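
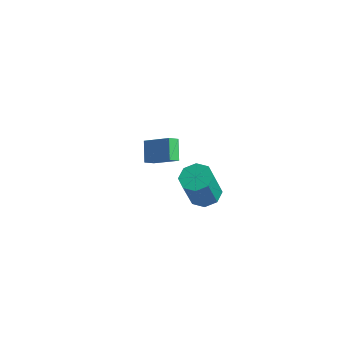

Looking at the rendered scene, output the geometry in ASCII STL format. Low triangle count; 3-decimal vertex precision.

solid 
facet normal 0.054 0.329 -0.943
outer loop
vertex 4.02 -2.908 2.729
vertex 3.127 -2.686 2.755
vertex 3.912 -2.249 2.953
endloop
endfacet
facet normal 0.987 0.127 0.102
outer loop
vertex 4.02 -2.908 2.729
vertex 3.912 -2.249 2.953
vertex 3.905 -3.596 4.699
endloop
endfacet
facet normal 0.987 0.126 0.101
outer loop
vertex 3.905 -3.596 4.699
vertex 3.912 -2.249 2.953
vertex 3.798 -2.937 4.923
endloop
endfacet
facet normal -0.054 -0.329 0.943
outer loop
vertex 3.905 -3.596 4.699
vertex 3.798 -2.937 4.923
vertex 3.013 -3.374 4.725
endloop
endfacet
facet normal 0.054 0.329 -0.943
outer loop
vertex 3.912 -2.249 2.953
vertex 3.127 -2.686 2.755
vertex 3.345 -1.846 3.061
endloop
endfacet
facet normal 0.590 0.751 0.296
outer loop
vertex 3.912 -2.249 2.953
vertex 3.345 -1.846 3.061
vertex 3.798 -2.937 4.923
endloop
endfacet
facet normal 0.590 0.751 0.296
outer loop
vertex 3.798 -2.937 4.923
vertex 3.345 -1.846 3.061
vertex 3.231 -2.534 5.031
endloop
endfacet
facet normal -0.054 -0.329 0.943
outer loop
vertex 3.798 -2.937 4.923
vertex 3.231 -2.534 5.031
vertex 3.013 -3.374 4.725
endloop
endfacet
facet normal 0.056 0.329 -0.943
outer loop
vertex 3.345 -1.846 3.061
vertex 3.127 -2.686 2.755
vertex 2.65 -1.935 2.989
endloop
endfacet
facet normal -0.153 0.936 0.318
outer loop
vertex 3.345 -1.846 3.061
vertex 2.65 -1.935 2.989
vertex 3.231 -2.534 5.031
endloop
endfacet
facet normal -0.152 0.936 0.318
outer loop
vertex 3.231 -2.534 5.031
vertex 2.65 -1.935 2.989
vertex 2.536 -2.623 4.96
endloop
endfacet
facet normal -0.054 -0.329 0.943
outer loop
vertex 3.231 -2.534 5.031
vertex 2.536 -2.623 4.96
vertex 3.013 -3.374 4.725
endloop
endfacet
facet normal 0.054 0.328 -0.943
outer loop
vertex 2.65 -1.935 2.989
vertex 3.127 -2.686 2.755
vertex 2.235 -2.464 2.781
endloop
endfacet
facet normal -0.806 0.572 0.153
outer loop
vertex 2.65 -1.935 2.989
vertex 2.235 -2.464 2.781
vertex 2.536 -2.623 4.96
endloop
endfacet
facet normal -0.805 0.573 0.153
outer loop
vertex 2.536 -2.623 4.96
vertex 2.235 -2.464 2.781
vertex 2.12 -3.152 4.751
endloop
endfacet
facet normal -0.054 -0.330 0.943
outer loop
vertex 2.536 -2.623 4.96
vertex 2.12 -3.152 4.751
vertex 3.013 -3.374 4.725
endloop
endfacet
facet normal 0.054 0.329 -0.943
outer loop
vertex 2.235 -2.464 2.781
vertex 3.127 -2.686 2.755
vertex 2.342 -3.123 2.557
endloop
endfacet
facet normal -0.987 -0.126 -0.102
outer loop
vertex 2.235 -2.464 2.781
vertex 2.342 -3.123 2.557
vertex 2.12 -3.152 4.751
endloop
endfacet
facet normal -0.987 -0.127 -0.102
outer loop
vertex 2.12 -3.152 4.751
vertex 2.342 -3.123 2.557
vertex 2.228 -3.811 4.527
endloop
endfacet
facet normal -0.054 -0.329 0.943
outer loop
vertex 2.12 -3.152 4.751
vertex 2.228 -3.811 4.527
vertex 3.013 -3.374 4.725
endloop
endfacet
facet normal 0.054 0.329 -0.943
outer loop
vertex 2.342 -3.123 2.557
vertex 3.127 -2.686 2.755
vertex 2.909 -3.526 2.449
endloop
endfacet
facet normal -0.590 -0.751 -0.296
outer loop
vertex 2.342 -3.123 2.557
vertex 2.909 -3.526 2.449
vertex 2.228 -3.811 4.527
endloop
endfacet
facet normal -0.590 -0.751 -0.296
outer loop
vertex 2.228 -3.811 4.527
vertex 2.909 -3.526 2.449
vertex 2.795 -4.214 4.419
endloop
endfacet
facet normal -0.054 -0.329 0.943
outer loop
vertex 2.228 -3.811 4.527
vertex 2.795 -4.214 4.419
vertex 3.013 -3.374 4.725
endloop
endfacet
facet normal 0.054 0.329 -0.943
outer loop
vertex 2.909 -3.526 2.449
vertex 3.127 -2.686 2.755
vertex 3.604 -3.437 2.52
endloop
endfacet
facet normal 0.152 -0.936 -0.318
outer loop
vertex 2.909 -3.526 2.449
vertex 3.604 -3.437 2.52
vertex 2.795 -4.214 4.419
endloop
endfacet
facet normal 0.153 -0.936 -0.318
outer loop
vertex 2.795 -4.214 4.419
vertex 3.604 -3.437 2.52
vertex 3.49 -4.125 4.491
endloop
endfacet
facet normal -0.056 -0.329 0.943
outer loop
vertex 2.795 -4.214 4.419
vertex 3.49 -4.125 4.491
vertex 3.013 -3.374 4.725
endloop
endfacet
facet normal 0.054 0.330 -0.943
outer loop
vertex 3.604 -3.437 2.52
vertex 3.127 -2.686 2.755
vertex 4.02 -2.908 2.729
endloop
endfacet
facet normal 0.805 -0.573 -0.153
outer loop
vertex 3.604 -3.437 2.52
vertex 4.02 -2.908 2.729
vertex 3.49 -4.125 4.491
endloop
endfacet
facet normal 0.806 -0.572 -0.153
outer loop
vertex 3.49 -4.125 4.491
vertex 4.02 -2.908 2.729
vertex 3.905 -3.596 4.699
endloop
endfacet
facet normal -0.054 -0.328 0.943
outer loop
vertex 3.49 -4.125 4.491
vertex 3.905 -3.596 4.699
vertex 3.013 -3.374 4.725
endloop
endfacet
facet normal -0.840 -0.118 -0.530
outer loop
vertex -4.231 2.388 -3.488
vertex -4.908 3.318 -2.622
vertex -4.011 2.999 -3.973
endloop
endfacet
facet normal 0.470 -0.646 -0.601
outer loop
vertex -2.432 3.222 -2.978
vertex -4.231 2.388 -3.488
vertex -4.011 2.999 -3.973
endloop
endfacet
facet normal -0.840 -0.118 -0.530
outer loop
vertex -4.011 2.999 -3.973
vertex -4.908 3.318 -2.622
vertex -4.688 3.929 -3.107
endloop
endfacet
facet normal 0.271 0.754 -0.598
outer loop
vertex -4.688 3.929 -3.107
vertex -2.432 3.222 -2.978
vertex -4.011 2.999 -3.973
endloop
endfacet
facet normal -0.271 -0.754 0.598
outer loop
vertex -4.231 2.388 -3.488
vertex -3.329 3.541 -1.627
vertex -4.908 3.318 -2.622
endloop
endfacet
facet normal 0.470 -0.646 -0.601
outer loop
vertex -2.652 2.611 -2.493
vertex -4.231 2.388 -3.488
vertex -2.432 3.222 -2.978
endloop
endfacet
facet normal -0.271 -0.754 0.598
outer loop
vertex -2.652 2.611 -2.493
vertex -3.329 3.541 -1.627
vertex -4.231 2.388 -3.488
endloop
endfacet
facet normal -0.470 0.646 0.601
outer loop
vertex -4.908 3.318 -2.622
vertex -3.329 3.541 -1.627
vertex -4.688 3.929 -3.107
endloop
endfacet
facet normal 0.271 0.754 -0.598
outer loop
vertex -3.109 4.152 -2.112
vertex -2.432 3.222 -2.978
vertex -4.688 3.929 -3.107
endloop
endfacet
facet normal -0.470 0.646 0.601
outer loop
vertex -4.688 3.929 -3.107
vertex -3.329 3.541 -1.627
vertex -3.109 4.152 -2.112
endloop
endfacet
facet normal 0.840 0.118 0.530
outer loop
vertex -3.109 4.152 -2.112
vertex -2.652 2.611 -2.493
vertex -2.432 3.222 -2.978
endloop
endfacet
facet normal 0.840 0.118 0.530
outer loop
vertex -3.329 3.541 -1.627
vertex -2.652 2.611 -2.493
vertex -3.109 4.152 -2.112
endloop
endfacet

endsolid


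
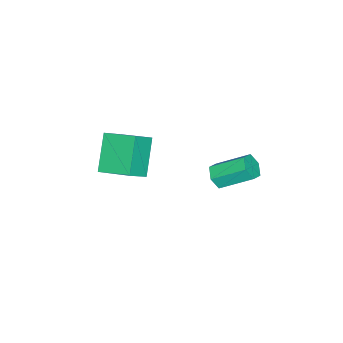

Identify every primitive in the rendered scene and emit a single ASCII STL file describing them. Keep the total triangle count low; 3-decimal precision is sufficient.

solid 
facet normal 0.250 -0.797 -0.550
outer loop
vertex -2.547 0.581 -2.728
vertex -3.168 0.593 -3.028
vertex -2.645 0.948 -3.304
endloop
endfacet
facet normal 0.958 0.287 0.020
outer loop
vertex -2.547 0.581 -2.728
vertex -2.645 0.948 -3.304
vertex -3.011 2.056 -1.712
endloop
endfacet
facet normal 0.958 0.288 0.020
outer loop
vertex -3.011 2.056 -1.712
vertex -2.645 0.948 -3.304
vertex -3.109 2.422 -2.288
endloop
endfacet
facet normal -0.251 0.797 0.549
outer loop
vertex -3.011 2.056 -1.712
vertex -3.109 2.422 -2.288
vertex -3.632 2.067 -2.012
endloop
endfacet
facet normal 0.251 -0.797 -0.549
outer loop
vertex -2.645 0.948 -3.304
vertex -3.168 0.593 -3.028
vertex -3.266 0.959 -3.604
endloop
endfacet
facet normal 0.355 0.604 -0.714
outer loop
vertex -2.645 0.948 -3.304
vertex -3.266 0.959 -3.604
vertex -3.109 2.422 -2.288
endloop
endfacet
facet normal 0.357 0.603 -0.713
outer loop
vertex -3.109 2.422 -2.288
vertex -3.266 0.959 -3.604
vertex -3.73 2.434 -2.589
endloop
endfacet
facet normal -0.251 0.797 0.549
outer loop
vertex -3.109 2.422 -2.288
vertex -3.73 2.434 -2.589
vertex -3.632 2.067 -2.012
endloop
endfacet
facet normal 0.251 -0.797 -0.549
outer loop
vertex -3.266 0.959 -3.604
vertex -3.168 0.593 -3.028
vertex -3.789 0.604 -3.328
endloop
endfacet
facet normal -0.602 0.316 -0.734
outer loop
vertex -3.266 0.959 -3.604
vertex -3.789 0.604 -3.328
vertex -3.73 2.434 -2.589
endloop
endfacet
facet normal -0.602 0.315 -0.733
outer loop
vertex -3.73 2.434 -2.589
vertex -3.789 0.604 -3.328
vertex -4.253 2.079 -2.312
endloop
endfacet
facet normal -0.250 0.797 0.550
outer loop
vertex -3.73 2.434 -2.589
vertex -4.253 2.079 -2.312
vertex -3.632 2.067 -2.012
endloop
endfacet
facet normal 0.251 -0.797 -0.549
outer loop
vertex -3.789 0.604 -3.328
vertex -3.168 0.593 -3.028
vertex -3.691 0.238 -2.752
endloop
endfacet
facet normal -0.958 -0.288 -0.020
outer loop
vertex -3.789 0.604 -3.328
vertex -3.691 0.238 -2.752
vertex -4.253 2.079 -2.312
endloop
endfacet
facet normal -0.958 -0.287 -0.020
outer loop
vertex -4.253 2.079 -2.312
vertex -3.691 0.238 -2.752
vertex -4.155 1.712 -1.736
endloop
endfacet
facet normal -0.250 0.797 0.550
outer loop
vertex -4.253 2.079 -2.312
vertex -4.155 1.712 -1.736
vertex -3.632 2.067 -2.012
endloop
endfacet
facet normal 0.251 -0.797 -0.549
outer loop
vertex -3.691 0.238 -2.752
vertex -3.168 0.593 -3.028
vertex -3.07 0.226 -2.451
endloop
endfacet
facet normal -0.357 -0.604 0.713
outer loop
vertex -3.691 0.238 -2.752
vertex -3.07 0.226 -2.451
vertex -4.155 1.712 -1.736
endloop
endfacet
facet normal -0.356 -0.603 0.714
outer loop
vertex -4.155 1.712 -1.736
vertex -3.07 0.226 -2.451
vertex -3.534 1.701 -1.436
endloop
endfacet
facet normal -0.251 0.797 0.549
outer loop
vertex -4.155 1.712 -1.736
vertex -3.534 1.701 -1.436
vertex -3.632 2.067 -2.012
endloop
endfacet
facet normal 0.250 -0.797 -0.550
outer loop
vertex -3.07 0.226 -2.451
vertex -3.168 0.593 -3.028
vertex -2.547 0.581 -2.728
endloop
endfacet
facet normal 0.602 -0.315 0.733
outer loop
vertex -3.07 0.226 -2.451
vertex -2.547 0.581 -2.728
vertex -3.534 1.701 -1.436
endloop
endfacet
facet normal 0.602 -0.316 0.734
outer loop
vertex -3.534 1.701 -1.436
vertex -2.547 0.581 -2.728
vertex -3.011 2.056 -1.712
endloop
endfacet
facet normal -0.251 0.797 0.549
outer loop
vertex -3.534 1.701 -1.436
vertex -3.011 2.056 -1.712
vertex -3.632 2.067 -2.012
endloop
endfacet
facet normal -0.753 0.237 -0.614
outer loop
vertex -3.814 -4.776 -3.036
vertex -3.758 -3.076 -2.447
vertex -2.433 -4.299 -4.545
endloop
endfacet
facet normal -0.030 -0.945 -0.326
outer loop
vertex -1.462 -4.604 -3.753
vertex -3.814 -4.776 -3.036
vertex -2.433 -4.299 -4.545
endloop
endfacet
facet normal -0.753 0.237 -0.614
outer loop
vertex -2.433 -4.299 -4.545
vertex -3.758 -3.076 -2.447
vertex -2.378 -2.598 -3.956
endloop
endfacet
facet normal 0.657 0.227 -0.718
outer loop
vertex -2.378 -2.598 -3.956
vertex -1.462 -4.604 -3.753
vertex -2.433 -4.299 -4.545
endloop
endfacet
facet normal -0.657 -0.227 0.718
outer loop
vertex -3.814 -4.776 -3.036
vertex -2.787 -3.381 -1.655
vertex -3.758 -3.076 -2.447
endloop
endfacet
facet normal -0.031 -0.944 -0.327
outer loop
vertex -2.842 -5.082 -2.244
vertex -3.814 -4.776 -3.036
vertex -1.462 -4.604 -3.753
endloop
endfacet
facet normal -0.657 -0.228 0.719
outer loop
vertex -2.842 -5.082 -2.244
vertex -2.787 -3.381 -1.655
vertex -3.814 -4.776 -3.036
endloop
endfacet
facet normal 0.030 0.945 0.327
outer loop
vertex -3.758 -3.076 -2.447
vertex -2.787 -3.381 -1.655
vertex -2.378 -2.598 -3.956
endloop
endfacet
facet normal 0.657 0.227 -0.719
outer loop
vertex -1.406 -2.904 -3.164
vertex -1.462 -4.604 -3.753
vertex -2.378 -2.598 -3.956
endloop
endfacet
facet normal 0.031 0.945 0.327
outer loop
vertex -2.378 -2.598 -3.956
vertex -2.787 -3.381 -1.655
vertex -1.406 -2.904 -3.164
endloop
endfacet
facet normal 0.753 -0.237 0.614
outer loop
vertex -1.406 -2.904 -3.164
vertex -2.842 -5.082 -2.244
vertex -1.462 -4.604 -3.753
endloop
endfacet
facet normal 0.753 -0.237 0.614
outer loop
vertex -2.787 -3.381 -1.655
vertex -2.842 -5.082 -2.244
vertex -1.406 -2.904 -3.164
endloop
endfacet

endsolid


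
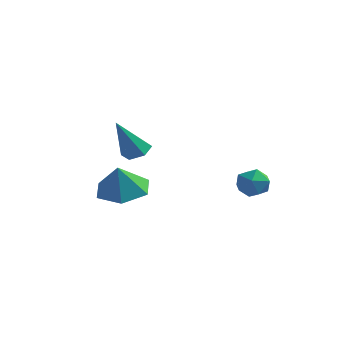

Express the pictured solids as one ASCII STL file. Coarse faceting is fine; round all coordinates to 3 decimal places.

solid 
facet normal -0.936 0.028 0.350
outer loop
vertex 0.878 1.766 -2.03
vertex 1.092 1.48 -1.434
vertex 1.086 2.171 -1.506
endloop
endfacet
facet normal -0.819 0.563 -0.110
outer loop
vertex 0.878 1.766 -2.03
vertex 1.086 2.171 -1.506
vertex 1.276 2.32 -2.157
endloop
endfacet
facet normal -0.620 0.277 -0.734
outer loop
vertex 0.878 1.766 -2.03
vertex 1.276 2.32 -2.157
vertex 1.399 1.722 -2.487
endloop
endfacet
facet normal -0.615 -0.433 -0.659
outer loop
vertex 0.878 1.766 -2.03
vertex 1.399 1.722 -2.487
vertex 1.285 1.203 -2.04
endloop
endfacet
facet normal -0.810 -0.586 0.010
outer loop
vertex 0.878 1.766 -2.03
vertex 1.285 1.203 -2.04
vertex 1.092 1.48 -1.434
endloop
endfacet
facet normal -0.274 0.952 0.138
outer loop
vertex 1.276 2.32 -2.157
vertex 1.086 2.171 -1.506
vertex 1.735 2.377 -1.64
endloop
endfacet
facet normal -0.464 0.088 0.881
outer loop
vertex 1.086 2.171 -1.506
vertex 1.092 1.48 -1.434
vertex 1.621 1.858 -1.193
endloop
endfacet
facet normal -0.261 -0.907 0.331
outer loop
vertex 1.092 1.48 -1.434
vertex 1.285 1.203 -2.04
vertex 1.744 1.26 -1.523
endloop
endfacet
facet normal 0.054 -0.658 -0.751
outer loop
vertex 1.285 1.203 -2.04
vertex 1.399 1.722 -2.487
vertex 1.934 1.409 -2.174
endloop
endfacet
facet normal 0.046 0.490 -0.871
outer loop
vertex 1.399 1.722 -2.487
vertex 1.276 2.32 -2.157
vertex 1.928 2.1 -2.246
endloop
endfacet
facet normal 0.615 0.433 0.659
outer loop
vertex 2.142 1.814 -1.65
vertex 1.735 2.377 -1.64
vertex 1.621 1.858 -1.193
endloop
endfacet
facet normal 0.620 -0.277 0.734
outer loop
vertex 2.142 1.814 -1.65
vertex 1.621 1.858 -1.193
vertex 1.744 1.26 -1.523
endloop
endfacet
facet normal 0.819 -0.563 0.110
outer loop
vertex 2.142 1.814 -1.65
vertex 1.744 1.26 -1.523
vertex 1.934 1.409 -2.174
endloop
endfacet
facet normal 0.936 -0.028 -0.350
outer loop
vertex 2.142 1.814 -1.65
vertex 1.934 1.409 -2.174
vertex 1.928 2.1 -2.246
endloop
endfacet
facet normal 0.810 0.586 -0.010
outer loop
vertex 2.142 1.814 -1.65
vertex 1.928 2.1 -2.246
vertex 1.735 2.377 -1.64
endloop
endfacet
facet normal -0.054 0.658 0.751
outer loop
vertex 1.621 1.858 -1.193
vertex 1.735 2.377 -1.64
vertex 1.086 2.171 -1.506
endloop
endfacet
facet normal -0.046 -0.490 0.871
outer loop
vertex 1.744 1.26 -1.523
vertex 1.621 1.858 -1.193
vertex 1.092 1.48 -1.434
endloop
endfacet
facet normal 0.274 -0.952 -0.138
outer loop
vertex 1.934 1.409 -2.174
vertex 1.744 1.26 -1.523
vertex 1.285 1.203 -2.04
endloop
endfacet
facet normal 0.464 -0.088 -0.881
outer loop
vertex 1.928 2.1 -2.246
vertex 1.934 1.409 -2.174
vertex 1.399 1.722 -2.487
endloop
endfacet
facet normal 0.261 0.907 -0.331
outer loop
vertex 1.735 2.377 -1.64
vertex 1.928 2.1 -2.246
vertex 1.276 2.32 -2.157
endloop
endfacet
facet normal 0.176 0.474 -0.863
outer loop
vertex -1.582 -0.251 -0.481
vertex -2.087 0.028 -0.431
vertex -1.605 0.258 -0.206
endloop
endfacet
facet normal 0.894 -0.181 0.410
outer loop
vertex -1.582 -0.251 -0.481
vertex -1.605 0.258 -0.206
vertex -2.393 -0.788 1.051
endloop
endfacet
facet normal 0.177 0.474 -0.863
outer loop
vertex -1.605 0.258 -0.206
vertex -2.087 0.028 -0.431
vertex -2.111 0.538 -0.156
endloop
endfacet
facet normal 0.389 0.574 0.721
outer loop
vertex -1.605 0.258 -0.206
vertex -2.111 0.538 -0.156
vertex -2.393 -0.788 1.051
endloop
endfacet
facet normal 0.178 0.473 -0.863
outer loop
vertex -2.111 0.538 -0.156
vertex -2.087 0.028 -0.431
vertex -2.593 0.308 -0.382
endloop
endfacet
facet normal -0.556 0.621 0.553
outer loop
vertex -2.111 0.538 -0.156
vertex -2.593 0.308 -0.382
vertex -2.393 -0.788 1.051
endloop
endfacet
facet normal 0.178 0.473 -0.863
outer loop
vertex -2.593 0.308 -0.382
vertex -2.087 0.028 -0.431
vertex -2.569 -0.202 -0.657
endloop
endfacet
facet normal -0.994 -0.086 0.073
outer loop
vertex -2.593 0.308 -0.382
vertex -2.569 -0.202 -0.657
vertex -2.393 -0.788 1.051
endloop
endfacet
facet normal 0.178 0.475 -0.862
outer loop
vertex -2.569 -0.202 -0.657
vertex -2.087 0.028 -0.431
vertex -2.064 -0.482 -0.707
endloop
endfacet
facet normal -0.489 -0.839 -0.238
outer loop
vertex -2.569 -0.202 -0.657
vertex -2.064 -0.482 -0.707
vertex -2.393 -0.788 1.051
endloop
endfacet
facet normal 0.177 0.475 -0.862
outer loop
vertex -2.064 -0.482 -0.707
vertex -2.087 0.028 -0.431
vertex -1.582 -0.251 -0.481
endloop
endfacet
facet normal 0.457 -0.887 -0.069
outer loop
vertex -2.064 -0.482 -0.707
vertex -1.582 -0.251 -0.481
vertex -2.393 -0.788 1.051
endloop
endfacet
facet normal -0.054 0.344 -0.938
outer loop
vertex -0.084 -2.476 -1.31
vertex -1.052 -2.459 -1.248
vertex -0.535 -1.679 -0.992
endloop
endfacet
facet normal 0.749 0.168 0.641
outer loop
vertex -0.084 -2.476 -1.31
vertex -0.535 -1.679 -0.992
vertex -0.988 -2.861 -0.152
endloop
endfacet
facet normal -0.054 0.343 -0.938
outer loop
vertex -0.535 -1.679 -0.992
vertex -1.052 -2.459 -1.248
vertex -1.503 -1.661 -0.93
endloop
endfacet
facet normal 0.063 0.562 0.825
outer loop
vertex -0.535 -1.679 -0.992
vertex -1.503 -1.661 -0.93
vertex -0.988 -2.861 -0.152
endloop
endfacet
facet normal -0.054 0.343 -0.938
outer loop
vertex -1.503 -1.661 -0.93
vertex -1.052 -2.459 -1.248
vertex -2.019 -2.441 -1.186
endloop
endfacet
facet normal -0.654 0.193 0.731
outer loop
vertex -1.503 -1.661 -0.93
vertex -2.019 -2.441 -1.186
vertex -0.988 -2.861 -0.152
endloop
endfacet
facet normal -0.054 0.344 -0.937
outer loop
vertex -2.019 -2.441 -1.186
vertex -1.052 -2.459 -1.248
vertex -1.568 -3.239 -1.505
endloop
endfacet
facet normal -0.686 -0.569 0.453
outer loop
vertex -2.019 -2.441 -1.186
vertex -1.568 -3.239 -1.505
vertex -0.988 -2.861 -0.152
endloop
endfacet
facet normal -0.054 0.345 -0.937
outer loop
vertex -1.568 -3.239 -1.505
vertex -1.052 -2.459 -1.248
vertex -0.6 -3.256 -1.567
endloop
endfacet
facet normal 0.000 -0.963 0.269
outer loop
vertex -1.568 -3.239 -1.505
vertex -0.6 -3.256 -1.567
vertex -0.988 -2.861 -0.152
endloop
endfacet
facet normal -0.054 0.345 -0.937
outer loop
vertex -0.6 -3.256 -1.567
vertex -1.052 -2.459 -1.248
vertex -0.084 -2.476 -1.31
endloop
endfacet
facet normal 0.718 -0.594 0.363
outer loop
vertex -0.6 -3.256 -1.567
vertex -0.084 -2.476 -1.31
vertex -0.988 -2.861 -0.152
endloop
endfacet

endsolid


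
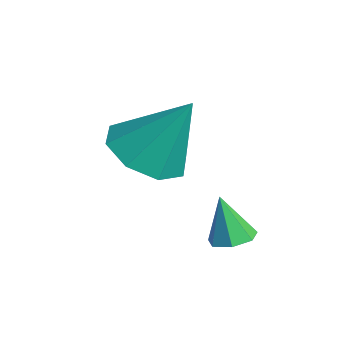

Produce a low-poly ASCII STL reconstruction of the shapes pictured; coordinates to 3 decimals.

solid 
facet normal -0.303 -0.437 -0.847
outer loop
vertex -1.577 0.431 2.37
vertex -2.574 0.507 2.688
vertex -1.922 1.119 2.139
endloop
endfacet
facet normal 0.897 0.442 -0.021
outer loop
vertex -1.577 0.431 2.37
vertex -1.922 1.119 2.139
vertex -1.986 1.353 4.332
endloop
endfacet
facet normal -0.304 -0.436 -0.847
outer loop
vertex -1.922 1.119 2.139
vertex -2.574 0.507 2.688
vertex -2.649 1.448 2.23
endloop
endfacet
facet normal 0.402 0.912 -0.086
outer loop
vertex -1.922 1.119 2.139
vertex -2.649 1.448 2.23
vertex -1.986 1.353 4.332
endloop
endfacet
facet normal -0.303 -0.436 -0.847
outer loop
vertex -2.649 1.448 2.23
vertex -2.574 0.507 2.688
vertex -3.333 1.226 2.589
endloop
endfacet
facet normal -0.248 0.961 0.122
outer loop
vertex -2.649 1.448 2.23
vertex -3.333 1.226 2.589
vertex -1.986 1.353 4.332
endloop
endfacet
facet normal -0.304 -0.437 -0.846
outer loop
vertex -3.333 1.226 2.589
vertex -2.574 0.507 2.688
vertex -3.572 0.583 3.007
endloop
endfacet
facet normal -0.674 0.562 0.480
outer loop
vertex -3.333 1.226 2.589
vertex -3.572 0.583 3.007
vertex -1.986 1.353 4.332
endloop
endfacet
facet normal -0.304 -0.437 -0.847
outer loop
vertex -3.572 0.583 3.007
vertex -2.574 0.507 2.688
vertex -3.227 -0.105 3.238
endloop
endfacet
facet normal -0.625 -0.052 0.779
outer loop
vertex -3.572 0.583 3.007
vertex -3.227 -0.105 3.238
vertex -1.986 1.353 4.332
endloop
endfacet
facet normal -0.304 -0.436 -0.847
outer loop
vertex -3.227 -0.105 3.238
vertex -2.574 0.507 2.688
vertex -2.5 -0.435 3.147
endloop
endfacet
facet normal -0.131 -0.521 0.843
outer loop
vertex -3.227 -0.105 3.238
vertex -2.5 -0.435 3.147
vertex -1.986 1.353 4.332
endloop
endfacet
facet normal -0.303 -0.437 -0.847
outer loop
vertex -2.5 -0.435 3.147
vertex -2.574 0.507 2.688
vertex -1.816 -0.213 2.788
endloop
endfacet
facet normal 0.519 -0.571 0.636
outer loop
vertex -2.5 -0.435 3.147
vertex -1.816 -0.213 2.788
vertex -1.986 1.353 4.332
endloop
endfacet
facet normal -0.303 -0.437 -0.847
outer loop
vertex -1.816 -0.213 2.788
vertex -2.574 0.507 2.688
vertex -1.577 0.431 2.37
endloop
endfacet
facet normal 0.945 -0.171 0.277
outer loop
vertex -1.816 -0.213 2.788
vertex -1.577 0.431 2.37
vertex -1.986 1.353 4.332
endloop
endfacet
facet normal 0.241 0.161 -0.957
outer loop
vertex -0.035 1.965 1.09
vertex -0.494 1.707 0.931
vertex -0.421 2.241 1.039
endloop
endfacet
facet normal 0.405 0.679 0.612
outer loop
vertex -0.035 1.965 1.09
vertex -0.421 2.241 1.039
vertex -0.786 1.513 2.089
endloop
endfacet
facet normal 0.243 0.160 -0.957
outer loop
vertex -0.421 2.241 1.039
vertex -0.494 1.707 0.931
vertex -0.862 2.115 0.906
endloop
endfacet
facet normal -0.367 0.819 0.441
outer loop
vertex -0.421 2.241 1.039
vertex -0.862 2.115 0.906
vertex -0.786 1.513 2.089
endloop
endfacet
facet normal 0.243 0.160 -0.957
outer loop
vertex -0.862 2.115 0.906
vertex -0.494 1.707 0.931
vertex -1.025 1.681 0.792
endloop
endfacet
facet normal -0.932 0.295 0.210
outer loop
vertex -0.862 2.115 0.906
vertex -1.025 1.681 0.792
vertex -0.786 1.513 2.089
endloop
endfacet
facet normal 0.243 0.160 -0.957
outer loop
vertex -1.025 1.681 0.792
vertex -0.494 1.707 0.931
vertex -0.788 1.267 0.783
endloop
endfacet
facet normal -0.863 -0.496 0.095
outer loop
vertex -1.025 1.681 0.792
vertex -0.788 1.267 0.783
vertex -0.786 1.513 2.089
endloop
endfacet
facet normal 0.242 0.160 -0.957
outer loop
vertex -0.788 1.267 0.783
vertex -0.494 1.707 0.931
vertex -0.33 1.184 0.885
endloop
endfacet
facet normal -0.214 -0.960 0.181
outer loop
vertex -0.788 1.267 0.783
vertex -0.33 1.184 0.885
vertex -0.786 1.513 2.089
endloop
endfacet
facet normal 0.242 0.160 -0.957
outer loop
vertex -0.33 1.184 0.885
vertex -0.494 1.707 0.931
vertex 0.006 1.495 1.022
endloop
endfacet
facet normal 0.527 -0.748 0.404
outer loop
vertex -0.33 1.184 0.885
vertex 0.006 1.495 1.022
vertex -0.786 1.513 2.089
endloop
endfacet
facet normal 0.242 0.160 -0.957
outer loop
vertex 0.006 1.495 1.022
vertex -0.494 1.707 0.931
vertex -0.035 1.965 1.09
endloop
endfacet
facet normal 0.803 -0.016 0.596
outer loop
vertex 0.006 1.495 1.022
vertex -0.035 1.965 1.09
vertex -0.786 1.513 2.089
endloop
endfacet

endsolid


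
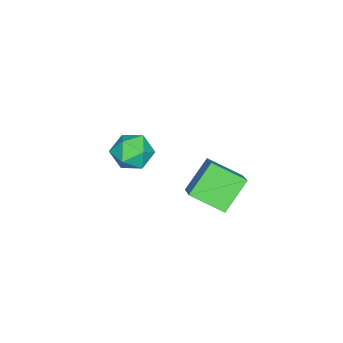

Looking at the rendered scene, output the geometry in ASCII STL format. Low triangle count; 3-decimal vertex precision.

solid 
facet normal -0.277 -0.282 0.919
outer loop
vertex -4.191 -2.08 1.542
vertex -4.153 -3.209 1.207
vertex -3.192 -2.695 1.654
endloop
endfacet
facet normal 0.096 0.326 0.940
outer loop
vertex -4.191 -2.08 1.542
vertex -3.192 -2.695 1.654
vertex -3.16 -1.584 1.265
endloop
endfacet
facet normal -0.244 0.807 0.537
outer loop
vertex -4.191 -2.08 1.542
vertex -3.16 -1.584 1.265
vertex -4.101 -1.411 0.578
endloop
endfacet
facet normal -0.826 0.496 0.267
outer loop
vertex -4.191 -2.08 1.542
vertex -4.101 -1.411 0.578
vertex -4.715 -2.415 0.542
endloop
endfacet
facet normal -0.846 -0.178 0.503
outer loop
vertex -4.191 -2.08 1.542
vertex -4.715 -2.415 0.542
vertex -4.153 -3.209 1.207
endloop
endfacet
facet normal 0.735 0.205 0.646
outer loop
vertex -3.16 -1.584 1.265
vertex -3.192 -2.695 1.654
vertex -2.485 -2.405 0.758
endloop
endfacet
facet normal 0.133 -0.780 0.611
outer loop
vertex -3.192 -2.695 1.654
vertex -4.153 -3.209 1.207
vertex -3.099 -3.409 0.722
endloop
endfacet
facet normal -0.789 -0.611 -0.062
outer loop
vertex -4.153 -3.209 1.207
vertex -4.715 -2.415 0.542
vertex -4.04 -3.236 0.035
endloop
endfacet
facet normal -0.758 0.479 -0.443
outer loop
vertex -4.715 -2.415 0.542
vertex -4.101 -1.411 0.578
vertex -4.008 -2.125 -0.354
endloop
endfacet
facet normal 0.184 0.983 -0.005
outer loop
vertex -4.101 -1.411 0.578
vertex -3.16 -1.584 1.265
vertex -3.047 -1.611 0.093
endloop
endfacet
facet normal 0.826 -0.496 -0.267
outer loop
vertex -3.009 -2.74 -0.242
vertex -2.485 -2.405 0.758
vertex -3.099 -3.409 0.722
endloop
endfacet
facet normal 0.244 -0.807 -0.537
outer loop
vertex -3.009 -2.74 -0.242
vertex -3.099 -3.409 0.722
vertex -4.04 -3.236 0.035
endloop
endfacet
facet normal -0.096 -0.326 -0.940
outer loop
vertex -3.009 -2.74 -0.242
vertex -4.04 -3.236 0.035
vertex -4.008 -2.125 -0.354
endloop
endfacet
facet normal 0.277 0.282 -0.919
outer loop
vertex -3.009 -2.74 -0.242
vertex -4.008 -2.125 -0.354
vertex -3.047 -1.611 0.093
endloop
endfacet
facet normal 0.846 0.178 -0.503
outer loop
vertex -3.009 -2.74 -0.242
vertex -3.047 -1.611 0.093
vertex -2.485 -2.405 0.758
endloop
endfacet
facet normal 0.758 -0.479 0.443
outer loop
vertex -3.099 -3.409 0.722
vertex -2.485 -2.405 0.758
vertex -3.192 -2.695 1.654
endloop
endfacet
facet normal -0.184 -0.983 0.005
outer loop
vertex -4.04 -3.236 0.035
vertex -3.099 -3.409 0.722
vertex -4.153 -3.209 1.207
endloop
endfacet
facet normal -0.735 -0.205 -0.646
outer loop
vertex -4.008 -2.125 -0.354
vertex -4.04 -3.236 0.035
vertex -4.715 -2.415 0.542
endloop
endfacet
facet normal -0.133 0.780 -0.611
outer loop
vertex -3.047 -1.611 0.093
vertex -4.008 -2.125 -0.354
vertex -4.101 -1.411 0.578
endloop
endfacet
facet normal 0.789 0.611 0.062
outer loop
vertex -2.485 -2.405 0.758
vertex -3.047 -1.611 0.093
vertex -3.16 -1.584 1.265
endloop
endfacet
facet normal -0.684 0.251 0.685
outer loop
vertex -2.606 1.941 2.518
vertex -1.122 2.781 3.691
vertex -2.866 3.629 1.64
endloop
endfacet
facet normal -0.717 -0.405 -0.567
outer loop
vertex -1.478 3.119 0.249
vertex -2.606 1.941 2.518
vertex -2.866 3.629 1.64
endloop
endfacet
facet normal -0.684 0.251 0.685
outer loop
vertex -2.866 3.629 1.64
vertex -1.122 2.781 3.691
vertex -1.382 4.468 2.813
endloop
endfacet
facet normal -0.135 0.879 -0.457
outer loop
vertex -1.382 4.468 2.813
vertex -1.478 3.119 0.249
vertex -2.866 3.629 1.64
endloop
endfacet
facet normal 0.136 -0.879 0.458
outer loop
vertex -2.606 1.941 2.518
vertex 0.266 2.271 2.3
vertex -1.122 2.781 3.691
endloop
endfacet
facet normal -0.717 -0.406 -0.567
outer loop
vertex -1.218 1.432 1.127
vertex -2.606 1.941 2.518
vertex -1.478 3.119 0.249
endloop
endfacet
facet normal 0.136 -0.879 0.457
outer loop
vertex -1.218 1.432 1.127
vertex 0.266 2.271 2.3
vertex -2.606 1.941 2.518
endloop
endfacet
facet normal 0.717 0.406 0.567
outer loop
vertex -1.122 2.781 3.691
vertex 0.266 2.271 2.3
vertex -1.382 4.468 2.813
endloop
endfacet
facet normal -0.136 0.879 -0.457
outer loop
vertex 0.006 3.959 1.422
vertex -1.478 3.119 0.249
vertex -1.382 4.468 2.813
endloop
endfacet
facet normal 0.717 0.405 0.567
outer loop
vertex -1.382 4.468 2.813
vertex 0.266 2.271 2.3
vertex 0.006 3.959 1.422
endloop
endfacet
facet normal 0.684 -0.251 -0.685
outer loop
vertex 0.006 3.959 1.422
vertex -1.218 1.432 1.127
vertex -1.478 3.119 0.249
endloop
endfacet
facet normal 0.684 -0.251 -0.685
outer loop
vertex 0.266 2.271 2.3
vertex -1.218 1.432 1.127
vertex 0.006 3.959 1.422
endloop
endfacet

endsolid


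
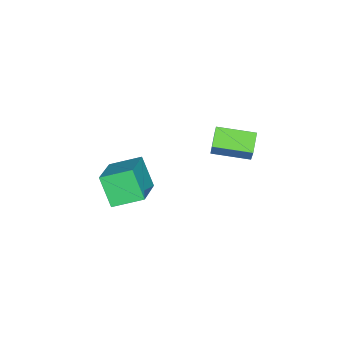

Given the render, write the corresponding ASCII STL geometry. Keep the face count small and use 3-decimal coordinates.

solid 
facet normal -0.323 -0.489 0.811
outer loop
vertex 1.648 -1.722 -0.561
vertex 1.136 -0.507 -0.032
vertex 0.046 -2.036 -1.388
endloop
endfacet
facet normal 0.360 -0.856 -0.372
outer loop
vertex 0.524 -1.313 -2.588
vertex 1.648 -1.722 -0.561
vertex 0.046 -2.036 -1.388
endloop
endfacet
facet normal -0.323 -0.488 0.811
outer loop
vertex 0.046 -2.036 -1.388
vertex 1.136 -0.507 -0.032
vertex -0.465 -0.821 -0.86
endloop
endfacet
facet normal -0.875 -0.172 -0.452
outer loop
vertex -0.465 -0.821 -0.86
vertex 0.524 -1.313 -2.588
vertex 0.046 -2.036 -1.388
endloop
endfacet
facet normal 0.875 0.172 0.452
outer loop
vertex 1.648 -1.722 -0.561
vertex 1.614 0.216 -1.232
vertex 1.136 -0.507 -0.032
endloop
endfacet
facet normal 0.360 -0.855 -0.372
outer loop
vertex 2.125 -0.999 -1.76
vertex 1.648 -1.722 -0.561
vertex 0.524 -1.313 -2.588
endloop
endfacet
facet normal 0.875 0.172 0.452
outer loop
vertex 2.125 -0.999 -1.76
vertex 1.614 0.216 -1.232
vertex 1.648 -1.722 -0.561
endloop
endfacet
facet normal -0.360 0.856 0.372
outer loop
vertex 1.136 -0.507 -0.032
vertex 1.614 0.216 -1.232
vertex -0.465 -0.821 -0.86
endloop
endfacet
facet normal -0.875 -0.172 -0.452
outer loop
vertex 0.012 -0.098 -2.059
vertex 0.524 -1.313 -2.588
vertex -0.465 -0.821 -0.86
endloop
endfacet
facet normal -0.360 0.855 0.373
outer loop
vertex -0.465 -0.821 -0.86
vertex 1.614 0.216 -1.232
vertex 0.012 -0.098 -2.059
endloop
endfacet
facet normal 0.323 0.489 -0.810
outer loop
vertex 0.012 -0.098 -2.059
vertex 2.125 -0.999 -1.76
vertex 0.524 -1.313 -2.588
endloop
endfacet
facet normal 0.323 0.488 -0.811
outer loop
vertex 1.614 0.216 -1.232
vertex 2.125 -0.999 -1.76
vertex 0.012 -0.098 -2.059
endloop
endfacet
facet normal -0.455 -0.223 -0.862
outer loop
vertex 0.129 2.513 2.621
vertex -0.278 4.009 2.448
vertex 0.913 2.673 2.166
endloop
endfacet
facet normal 0.261 -0.959 0.112
outer loop
vertex 1.518 2.971 3.312
vertex 0.129 2.513 2.621
vertex 0.913 2.673 2.166
endloop
endfacet
facet normal -0.455 -0.224 -0.862
outer loop
vertex 0.913 2.673 2.166
vertex -0.278 4.009 2.448
vertex 0.505 4.169 1.993
endloop
endfacet
facet normal 0.851 0.175 -0.495
outer loop
vertex 0.505 4.169 1.993
vertex 1.518 2.971 3.312
vertex 0.913 2.673 2.166
endloop
endfacet
facet normal -0.851 -0.174 0.495
outer loop
vertex 0.129 2.513 2.621
vertex 0.327 4.307 3.594
vertex -0.278 4.009 2.448
endloop
endfacet
facet normal 0.261 -0.959 0.111
outer loop
vertex 0.735 2.811 3.767
vertex 0.129 2.513 2.621
vertex 1.518 2.971 3.312
endloop
endfacet
facet normal -0.851 -0.175 0.495
outer loop
vertex 0.735 2.811 3.767
vertex 0.327 4.307 3.594
vertex 0.129 2.513 2.621
endloop
endfacet
facet normal -0.261 0.959 -0.112
outer loop
vertex -0.278 4.009 2.448
vertex 0.327 4.307 3.594
vertex 0.505 4.169 1.993
endloop
endfacet
facet normal 0.851 0.174 -0.495
outer loop
vertex 1.111 4.467 3.139
vertex 1.518 2.971 3.312
vertex 0.505 4.169 1.993
endloop
endfacet
facet normal -0.260 0.959 -0.112
outer loop
vertex 0.505 4.169 1.993
vertex 0.327 4.307 3.594
vertex 1.111 4.467 3.139
endloop
endfacet
facet normal 0.455 0.224 0.862
outer loop
vertex 1.111 4.467 3.139
vertex 0.735 2.811 3.767
vertex 1.518 2.971 3.312
endloop
endfacet
facet normal 0.455 0.224 0.862
outer loop
vertex 0.327 4.307 3.594
vertex 0.735 2.811 3.767
vertex 1.111 4.467 3.139
endloop
endfacet

endsolid


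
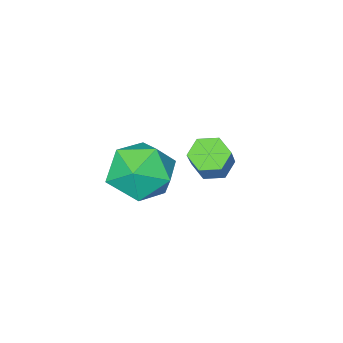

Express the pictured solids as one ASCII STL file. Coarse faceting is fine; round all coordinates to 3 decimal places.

solid 
facet normal -0.481 -0.450 -0.753
outer loop
vertex -1.025 1.205 -1.241
vertex -1.428 1.092 -0.916
vertex -1.427 1.546 -1.188
endloop
endfacet
facet normal 0.440 0.620 -0.650
outer loop
vertex -1.025 1.205 -1.241
vertex -1.427 1.546 -1.188
vertex -0.368 1.822 -0.208
endloop
endfacet
facet normal 0.440 0.619 -0.650
outer loop
vertex -0.368 1.822 -0.208
vertex -1.427 1.546 -1.188
vertex -0.771 2.163 -0.156
endloop
endfacet
facet normal 0.478 0.450 0.754
outer loop
vertex -0.368 1.822 -0.208
vertex -0.771 2.163 -0.156
vertex -0.772 1.708 0.116
endloop
endfacet
facet normal -0.478 -0.451 -0.754
outer loop
vertex -1.427 1.546 -1.188
vertex -1.428 1.092 -0.916
vertex -1.831 1.433 -0.864
endloop
endfacet
facet normal -0.436 0.867 -0.241
outer loop
vertex -1.427 1.546 -1.188
vertex -1.831 1.433 -0.864
vertex -0.771 2.163 -0.156
endloop
endfacet
facet normal -0.437 0.867 -0.239
outer loop
vertex -0.771 2.163 -0.156
vertex -1.831 1.433 -0.864
vertex -1.174 2.049 0.168
endloop
endfacet
facet normal 0.479 0.450 0.754
outer loop
vertex -0.771 2.163 -0.156
vertex -1.174 2.049 0.168
vertex -0.772 1.708 0.116
endloop
endfacet
facet normal -0.478 -0.450 -0.754
outer loop
vertex -1.831 1.433 -0.864
vertex -1.428 1.092 -0.916
vertex -1.832 0.978 -0.592
endloop
endfacet
facet normal -0.877 0.248 0.411
outer loop
vertex -1.831 1.433 -0.864
vertex -1.832 0.978 -0.592
vertex -1.174 2.049 0.168
endloop
endfacet
facet normal -0.878 0.248 0.410
outer loop
vertex -1.174 2.049 0.168
vertex -1.832 0.978 -0.592
vertex -1.175 1.595 0.441
endloop
endfacet
facet normal 0.480 0.451 0.752
outer loop
vertex -1.174 2.049 0.168
vertex -1.175 1.595 0.441
vertex -0.772 1.708 0.116
endloop
endfacet
facet normal -0.478 -0.450 -0.754
outer loop
vertex -1.832 0.978 -0.592
vertex -1.428 1.092 -0.916
vertex -1.429 0.637 -0.644
endloop
endfacet
facet normal -0.440 -0.619 0.650
outer loop
vertex -1.832 0.978 -0.592
vertex -1.429 0.637 -0.644
vertex -1.175 1.595 0.441
endloop
endfacet
facet normal -0.440 -0.620 0.650
outer loop
vertex -1.175 1.595 0.441
vertex -1.429 0.637 -0.644
vertex -0.773 1.254 0.388
endloop
endfacet
facet normal 0.481 0.450 0.753
outer loop
vertex -1.175 1.595 0.441
vertex -0.773 1.254 0.388
vertex -0.772 1.708 0.116
endloop
endfacet
facet normal -0.479 -0.450 -0.754
outer loop
vertex -1.429 0.637 -0.644
vertex -1.428 1.092 -0.916
vertex -1.026 0.751 -0.968
endloop
endfacet
facet normal 0.438 -0.866 0.240
outer loop
vertex -1.429 0.637 -0.644
vertex -1.026 0.751 -0.968
vertex -0.773 1.254 0.388
endloop
endfacet
facet normal 0.436 -0.867 0.241
outer loop
vertex -0.773 1.254 0.388
vertex -1.026 0.751 -0.968
vertex -0.369 1.367 0.064
endloop
endfacet
facet normal 0.478 0.451 0.754
outer loop
vertex -0.773 1.254 0.388
vertex -0.369 1.367 0.064
vertex -0.772 1.708 0.116
endloop
endfacet
facet normal -0.480 -0.451 -0.752
outer loop
vertex -1.026 0.751 -0.968
vertex -1.428 1.092 -0.916
vertex -1.025 1.205 -1.241
endloop
endfacet
facet normal 0.877 -0.249 -0.410
outer loop
vertex -1.026 0.751 -0.968
vertex -1.025 1.205 -1.241
vertex -0.369 1.367 0.064
endloop
endfacet
facet normal 0.878 -0.247 -0.410
outer loop
vertex -0.369 1.367 0.064
vertex -1.025 1.205 -1.241
vertex -0.368 1.822 -0.208
endloop
endfacet
facet normal 0.478 0.450 0.754
outer loop
vertex -0.369 1.367 0.064
vertex -0.368 1.822 -0.208
vertex -0.772 1.708 0.116
endloop
endfacet
facet normal -0.660 0.717 -0.223
outer loop
vertex 0.869 2.102 -0.207
vertex 0.382 1.89 0.551
vertex 1.055 2.523 0.596
endloop
endfacet
facet normal -0.009 0.886 -0.463
outer loop
vertex 0.869 2.102 -0.207
vertex 1.055 2.523 0.596
vertex 1.747 2.244 0.048
endloop
endfacet
facet normal 0.204 0.368 -0.907
outer loop
vertex 0.869 2.102 -0.207
vertex 1.747 2.244 0.048
vertex 1.501 1.438 -0.334
endloop
endfacet
facet normal -0.315 -0.120 -0.941
outer loop
vertex 0.869 2.102 -0.207
vertex 1.501 1.438 -0.334
vertex 0.658 1.219 -0.024
endloop
endfacet
facet normal -0.849 0.095 -0.519
outer loop
vertex 0.869 2.102 -0.207
vertex 0.658 1.219 -0.024
vertex 0.382 1.89 0.551
endloop
endfacet
facet normal 0.435 0.895 0.094
outer loop
vertex 1.747 2.244 0.048
vertex 1.055 2.523 0.596
vertex 1.802 2.121 0.964
endloop
endfacet
facet normal -0.617 0.622 0.482
outer loop
vertex 1.055 2.523 0.596
vertex 0.382 1.89 0.551
vertex 0.959 1.902 1.274
endloop
endfacet
facet normal -0.924 -0.383 0.004
outer loop
vertex 0.382 1.89 0.551
vertex 0.658 1.219 -0.024
vertex 0.713 1.096 0.892
endloop
endfacet
facet normal -0.059 -0.732 -0.679
outer loop
vertex 0.658 1.219 -0.024
vertex 1.501 1.438 -0.334
vertex 1.405 0.817 0.344
endloop
endfacet
facet normal 0.780 0.057 -0.623
outer loop
vertex 1.501 1.438 -0.334
vertex 1.747 2.244 0.048
vertex 2.078 1.45 0.389
endloop
endfacet
facet normal 0.315 0.120 0.941
outer loop
vertex 1.591 1.238 1.147
vertex 1.802 2.121 0.964
vertex 0.959 1.902 1.274
endloop
endfacet
facet normal -0.204 -0.368 0.907
outer loop
vertex 1.591 1.238 1.147
vertex 0.959 1.902 1.274
vertex 0.713 1.096 0.892
endloop
endfacet
facet normal 0.009 -0.886 0.463
outer loop
vertex 1.591 1.238 1.147
vertex 0.713 1.096 0.892
vertex 1.405 0.817 0.344
endloop
endfacet
facet normal 0.660 -0.717 0.223
outer loop
vertex 1.591 1.238 1.147
vertex 1.405 0.817 0.344
vertex 2.078 1.45 0.389
endloop
endfacet
facet normal 0.849 -0.095 0.519
outer loop
vertex 1.591 1.238 1.147
vertex 2.078 1.45 0.389
vertex 1.802 2.121 0.964
endloop
endfacet
facet normal 0.059 0.732 0.679
outer loop
vertex 0.959 1.902 1.274
vertex 1.802 2.121 0.964
vertex 1.055 2.523 0.596
endloop
endfacet
facet normal -0.780 -0.057 0.623
outer loop
vertex 0.713 1.096 0.892
vertex 0.959 1.902 1.274
vertex 0.382 1.89 0.551
endloop
endfacet
facet normal -0.435 -0.895 -0.094
outer loop
vertex 1.405 0.817 0.344
vertex 0.713 1.096 0.892
vertex 0.658 1.219 -0.024
endloop
endfacet
facet normal 0.617 -0.622 -0.482
outer loop
vertex 2.078 1.45 0.389
vertex 1.405 0.817 0.344
vertex 1.501 1.438 -0.334
endloop
endfacet
facet normal 0.924 0.383 -0.004
outer loop
vertex 1.802 2.121 0.964
vertex 2.078 1.45 0.389
vertex 1.747 2.244 0.048
endloop
endfacet

endsolid


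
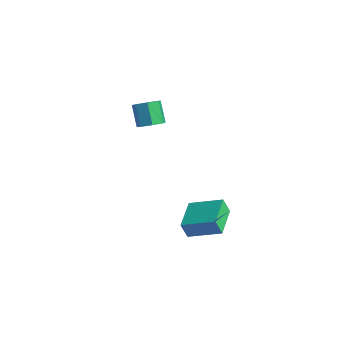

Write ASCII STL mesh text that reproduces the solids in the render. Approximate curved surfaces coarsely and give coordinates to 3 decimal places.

solid 
facet normal 0.570 -0.292 -0.768
outer loop
vertex -2.112 3.297 1.38
vertex -2.638 3.704 0.835
vertex -1.941 4.009 1.236
endloop
endfacet
facet normal 0.789 -0.066 0.611
outer loop
vertex -2.112 3.297 1.38
vertex -1.941 4.009 1.236
vertex -2.996 3.75 2.57
endloop
endfacet
facet normal 0.789 -0.066 0.611
outer loop
vertex -2.996 3.75 2.57
vertex -1.941 4.009 1.236
vertex -2.825 4.462 2.426
endloop
endfacet
facet normal -0.570 0.292 0.768
outer loop
vertex -2.996 3.75 2.57
vertex -2.825 4.462 2.426
vertex -3.522 4.156 2.025
endloop
endfacet
facet normal 0.570 -0.292 -0.768
outer loop
vertex -1.941 4.009 1.236
vertex -2.638 3.704 0.835
vertex -2.295 4.491 0.79
endloop
endfacet
facet normal 0.671 0.705 0.230
outer loop
vertex -1.941 4.009 1.236
vertex -2.295 4.491 0.79
vertex -2.825 4.462 2.426
endloop
endfacet
facet normal 0.671 0.705 0.230
outer loop
vertex -2.825 4.462 2.426
vertex -2.295 4.491 0.79
vertex -3.179 4.944 1.98
endloop
endfacet
facet normal -0.570 0.292 0.768
outer loop
vertex -2.825 4.462 2.426
vertex -3.179 4.944 1.98
vertex -3.522 4.156 2.025
endloop
endfacet
facet normal 0.570 -0.292 -0.768
outer loop
vertex -2.295 4.491 0.79
vertex -2.638 3.704 0.835
vertex -2.907 4.38 0.378
endloop
endfacet
facet normal 0.047 0.945 -0.325
outer loop
vertex -2.295 4.491 0.79
vertex -2.907 4.38 0.378
vertex -3.179 4.944 1.98
endloop
endfacet
facet normal 0.047 0.945 -0.325
outer loop
vertex -3.179 4.944 1.98
vertex -2.907 4.38 0.378
vertex -3.791 4.833 1.568
endloop
endfacet
facet normal -0.570 0.292 0.768
outer loop
vertex -3.179 4.944 1.98
vertex -3.791 4.833 1.568
vertex -3.522 4.156 2.025
endloop
endfacet
facet normal 0.570 -0.293 -0.768
outer loop
vertex -2.907 4.38 0.378
vertex -2.638 3.704 0.835
vertex -3.317 3.76 0.31
endloop
endfacet
facet normal -0.611 0.474 -0.634
outer loop
vertex -2.907 4.38 0.378
vertex -3.317 3.76 0.31
vertex -3.791 4.833 1.568
endloop
endfacet
facet normal -0.612 0.473 -0.634
outer loop
vertex -3.791 4.833 1.568
vertex -3.317 3.76 0.31
vertex -4.201 4.212 1.5
endloop
endfacet
facet normal -0.570 0.292 0.768
outer loop
vertex -3.791 4.833 1.568
vertex -4.201 4.212 1.5
vertex -3.522 4.156 2.025
endloop
endfacet
facet normal 0.570 -0.291 -0.768
outer loop
vertex -3.317 3.76 0.31
vertex -2.638 3.704 0.835
vertex -3.215 3.097 0.637
endloop
endfacet
facet normal -0.810 -0.355 -0.467
outer loop
vertex -3.317 3.76 0.31
vertex -3.215 3.097 0.637
vertex -4.201 4.212 1.5
endloop
endfacet
facet normal -0.810 -0.355 -0.467
outer loop
vertex -4.201 4.212 1.5
vertex -3.215 3.097 0.637
vertex -4.099 3.55 1.827
endloop
endfacet
facet normal -0.570 0.292 0.768
outer loop
vertex -4.201 4.212 1.5
vertex -4.099 3.55 1.827
vertex -3.522 4.156 2.025
endloop
endfacet
facet normal 0.571 -0.292 -0.767
outer loop
vertex -3.215 3.097 0.637
vertex -2.638 3.704 0.835
vertex -2.679 2.891 1.114
endloop
endfacet
facet normal -0.399 -0.916 0.052
outer loop
vertex -3.215 3.097 0.637
vertex -2.679 2.891 1.114
vertex -4.099 3.55 1.827
endloop
endfacet
facet normal -0.399 -0.916 0.052
outer loop
vertex -4.099 3.55 1.827
vertex -2.679 2.891 1.114
vertex -3.563 3.344 2.304
endloop
endfacet
facet normal -0.571 0.292 0.767
outer loop
vertex -4.099 3.55 1.827
vertex -3.563 3.344 2.304
vertex -3.522 4.156 2.025
endloop
endfacet
facet normal 0.570 -0.292 -0.768
outer loop
vertex -2.679 2.891 1.114
vertex -2.638 3.704 0.835
vertex -2.112 3.297 1.38
endloop
endfacet
facet normal 0.313 -0.786 0.532
outer loop
vertex -2.679 2.891 1.114
vertex -2.112 3.297 1.38
vertex -3.563 3.344 2.304
endloop
endfacet
facet normal 0.313 -0.786 0.532
outer loop
vertex -3.563 3.344 2.304
vertex -2.112 3.297 1.38
vertex -2.996 3.75 2.57
endloop
endfacet
facet normal -0.570 0.293 0.768
outer loop
vertex -3.563 3.344 2.304
vertex -2.996 3.75 2.57
vertex -3.522 4.156 2.025
endloop
endfacet
facet normal -0.544 0.838 0.033
outer loop
vertex 2.138 2.054 -2.182
vertex 3.784 3.092 -1.421
vertex 2.444 2.292 -3.169
endloop
endfacet
facet normal -0.788 -0.497 -0.364
outer loop
vertex 3.576 0.548 -3.239
vertex 2.138 2.054 -2.182
vertex 2.444 2.292 -3.169
endloop
endfacet
facet normal -0.544 0.838 0.033
outer loop
vertex 2.444 2.292 -3.169
vertex 3.784 3.092 -1.421
vertex 4.09 3.33 -2.407
endloop
endfacet
facet normal 0.289 0.225 -0.931
outer loop
vertex 4.09 3.33 -2.407
vertex 3.576 0.548 -3.239
vertex 2.444 2.292 -3.169
endloop
endfacet
facet normal -0.289 -0.225 0.931
outer loop
vertex 2.138 2.054 -2.182
vertex 4.916 1.348 -1.491
vertex 3.784 3.092 -1.421
endloop
endfacet
facet normal -0.788 -0.497 -0.364
outer loop
vertex 3.27 0.31 -2.253
vertex 2.138 2.054 -2.182
vertex 3.576 0.548 -3.239
endloop
endfacet
facet normal -0.289 -0.225 0.931
outer loop
vertex 3.27 0.31 -2.253
vertex 4.916 1.348 -1.491
vertex 2.138 2.054 -2.182
endloop
endfacet
facet normal 0.788 0.497 0.364
outer loop
vertex 3.784 3.092 -1.421
vertex 4.916 1.348 -1.491
vertex 4.09 3.33 -2.407
endloop
endfacet
facet normal 0.288 0.225 -0.931
outer loop
vertex 5.222 1.586 -2.478
vertex 3.576 0.548 -3.239
vertex 4.09 3.33 -2.407
endloop
endfacet
facet normal 0.788 0.497 0.364
outer loop
vertex 4.09 3.33 -2.407
vertex 4.916 1.348 -1.491
vertex 5.222 1.586 -2.478
endloop
endfacet
facet normal 0.544 -0.838 -0.033
outer loop
vertex 5.222 1.586 -2.478
vertex 3.27 0.31 -2.253
vertex 3.576 0.548 -3.239
endloop
endfacet
facet normal 0.544 -0.838 -0.033
outer loop
vertex 4.916 1.348 -1.491
vertex 3.27 0.31 -2.253
vertex 5.222 1.586 -2.478
endloop
endfacet

endsolid


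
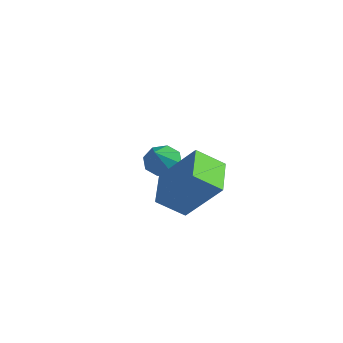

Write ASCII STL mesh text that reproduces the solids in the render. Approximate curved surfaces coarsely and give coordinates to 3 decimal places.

solid 
facet normal -0.439 -0.491 -0.753
outer loop
vertex 2.454 -3.754 0.436
vertex 1.368 -3.324 0.789
vertex 2.577 -2.957 -0.155
endloop
endfacet
facet normal 0.890 -0.352 -0.289
outer loop
vertex 3.292 -2.156 1.071
vertex 2.454 -3.754 0.436
vertex 2.577 -2.957 -0.155
endloop
endfacet
facet normal -0.438 -0.491 -0.753
outer loop
vertex 2.577 -2.957 -0.155
vertex 1.368 -3.324 0.789
vertex 1.491 -2.527 0.197
endloop
endfacet
facet normal 0.123 0.796 -0.592
outer loop
vertex 1.491 -2.527 0.197
vertex 3.292 -2.156 1.071
vertex 2.577 -2.957 -0.155
endloop
endfacet
facet normal -0.123 -0.796 0.592
outer loop
vertex 2.454 -3.754 0.436
vertex 2.083 -2.523 2.015
vertex 1.368 -3.324 0.789
endloop
endfacet
facet normal 0.890 -0.352 -0.289
outer loop
vertex 3.169 -2.953 1.663
vertex 2.454 -3.754 0.436
vertex 3.292 -2.156 1.071
endloop
endfacet
facet normal -0.124 -0.796 0.592
outer loop
vertex 3.169 -2.953 1.663
vertex 2.083 -2.523 2.015
vertex 2.454 -3.754 0.436
endloop
endfacet
facet normal -0.890 0.352 0.289
outer loop
vertex 1.368 -3.324 0.789
vertex 2.083 -2.523 2.015
vertex 1.491 -2.527 0.197
endloop
endfacet
facet normal 0.123 0.797 -0.592
outer loop
vertex 2.206 -1.726 1.424
vertex 3.292 -2.156 1.071
vertex 1.491 -2.527 0.197
endloop
endfacet
facet normal -0.890 0.352 0.289
outer loop
vertex 1.491 -2.527 0.197
vertex 2.083 -2.523 2.015
vertex 2.206 -1.726 1.424
endloop
endfacet
facet normal 0.439 0.491 0.752
outer loop
vertex 2.206 -1.726 1.424
vertex 3.169 -2.953 1.663
vertex 3.292 -2.156 1.071
endloop
endfacet
facet normal 0.438 0.491 0.753
outer loop
vertex 2.083 -2.523 2.015
vertex 3.169 -2.953 1.663
vertex 2.206 -1.726 1.424
endloop
endfacet
facet normal -0.668 0.373 -0.644
outer loop
vertex -0.414 -2.402 -0.211
vertex -0.838 -2.575 0.129
vertex -0.527 -2.099 0.082
endloop
endfacet
facet normal 0.891 0.441 -0.112
outer loop
vertex -0.414 -2.402 -0.211
vertex -0.527 -2.099 0.082
vertex 0.078 -3.085 1.011
endloop
endfacet
facet normal -0.668 0.373 -0.645
outer loop
vertex -0.527 -2.099 0.082
vertex -0.838 -2.575 0.129
vertex -0.822 -2.074 0.402
endloop
endfacet
facet normal 0.529 0.731 0.431
outer loop
vertex -0.527 -2.099 0.082
vertex -0.822 -2.074 0.402
vertex 0.078 -3.085 1.011
endloop
endfacet
facet normal -0.670 0.372 -0.643
outer loop
vertex -0.822 -2.074 0.402
vertex -0.838 -2.575 0.129
vertex -1.126 -2.343 0.563
endloop
endfacet
facet normal -0.002 0.515 0.857
outer loop
vertex -0.822 -2.074 0.402
vertex -1.126 -2.343 0.563
vertex 0.078 -3.085 1.011
endloop
endfacet
facet normal -0.669 0.373 -0.643
outer loop
vertex -1.126 -2.343 0.563
vertex -0.838 -2.575 0.129
vertex -1.262 -2.747 0.47
endloop
endfacet
facet normal -0.390 -0.080 0.917
outer loop
vertex -1.126 -2.343 0.563
vertex -1.262 -2.747 0.47
vertex 0.078 -3.085 1.011
endloop
endfacet
facet normal -0.669 0.373 -0.643
outer loop
vertex -1.262 -2.747 0.47
vertex -0.838 -2.575 0.129
vertex -1.149 -3.05 0.177
endloop
endfacet
facet normal -0.411 -0.708 0.574
outer loop
vertex -1.262 -2.747 0.47
vertex -1.149 -3.05 0.177
vertex 0.078 -3.085 1.011
endloop
endfacet
facet normal -0.669 0.373 -0.643
outer loop
vertex -1.149 -3.05 0.177
vertex -0.838 -2.575 0.129
vertex -0.854 -3.075 -0.144
endloop
endfacet
facet normal -0.050 -0.998 0.032
outer loop
vertex -1.149 -3.05 0.177
vertex -0.854 -3.075 -0.144
vertex 0.078 -3.085 1.011
endloop
endfacet
facet normal -0.669 0.373 -0.644
outer loop
vertex -0.854 -3.075 -0.144
vertex -0.838 -2.575 0.129
vertex -0.55 -2.806 -0.304
endloop
endfacet
facet normal 0.483 -0.781 -0.396
outer loop
vertex -0.854 -3.075 -0.144
vertex -0.55 -2.806 -0.304
vertex 0.078 -3.085 1.011
endloop
endfacet
facet normal -0.668 0.373 -0.644
outer loop
vertex -0.55 -2.806 -0.304
vertex -0.838 -2.575 0.129
vertex -0.414 -2.402 -0.211
endloop
endfacet
facet normal 0.870 -0.188 -0.455
outer loop
vertex -0.55 -2.806 -0.304
vertex -0.414 -2.402 -0.211
vertex 0.078 -3.085 1.011
endloop
endfacet

endsolid


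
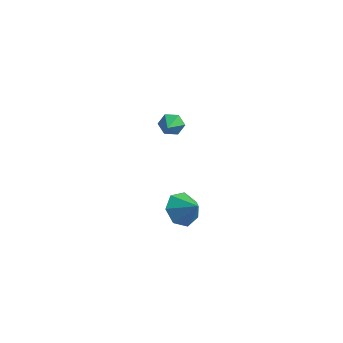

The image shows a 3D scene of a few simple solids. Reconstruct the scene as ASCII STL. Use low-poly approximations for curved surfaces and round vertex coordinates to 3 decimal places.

solid 
facet normal -0.366 0.835 -0.411
outer loop
vertex -3.065 3.308 0.63
vertex -3.52 3.381 1.183
vertex -2.867 3.682 1.213
endloop
endfacet
facet normal 0.958 -0.222 -0.183
outer loop
vertex -3.065 3.308 0.63
vertex -2.867 3.682 1.213
vertex -3.08 2.379 1.677
endloop
endfacet
facet normal -0.366 0.835 -0.411
outer loop
vertex -2.867 3.682 1.213
vertex -3.52 3.381 1.183
vertex -3.322 3.755 1.766
endloop
endfacet
facet normal 0.775 0.096 0.625
outer loop
vertex -2.867 3.682 1.213
vertex -3.322 3.755 1.766
vertex -3.08 2.379 1.677
endloop
endfacet
facet normal -0.367 0.835 -0.411
outer loop
vertex -3.322 3.755 1.766
vertex -3.52 3.381 1.183
vertex -3.975 3.453 1.736
endloop
endfacet
facet normal -0.015 -0.067 0.998
outer loop
vertex -3.322 3.755 1.766
vertex -3.975 3.453 1.736
vertex -3.08 2.379 1.677
endloop
endfacet
facet normal -0.368 0.834 -0.411
outer loop
vertex -3.975 3.453 1.736
vertex -3.52 3.381 1.183
vertex -4.173 3.079 1.154
endloop
endfacet
facet normal -0.620 -0.547 0.563
outer loop
vertex -3.975 3.453 1.736
vertex -4.173 3.079 1.154
vertex -3.08 2.379 1.677
endloop
endfacet
facet normal -0.367 0.834 -0.412
outer loop
vertex -4.173 3.079 1.154
vertex -3.52 3.381 1.183
vertex -3.718 3.006 0.601
endloop
endfacet
facet normal -0.437 -0.865 -0.245
outer loop
vertex -4.173 3.079 1.154
vertex -3.718 3.006 0.601
vertex -3.08 2.379 1.677
endloop
endfacet
facet normal -0.367 0.834 -0.412
outer loop
vertex -3.718 3.006 0.601
vertex -3.52 3.381 1.183
vertex -3.065 3.308 0.63
endloop
endfacet
facet normal 0.352 -0.703 -0.618
outer loop
vertex -3.718 3.006 0.601
vertex -3.065 3.308 0.63
vertex -3.08 2.379 1.677
endloop
endfacet
facet normal -0.795 0.081 -0.601
outer loop
vertex 2.347 -3.908 0.66
vertex 1.801 -3.551 1.43
vertex 2.358 -3.038 0.762
endloop
endfacet
facet normal 0.960 0.020 -0.278
outer loop
vertex 2.347 -3.908 0.66
vertex 2.358 -3.038 0.762
vertex 2.779 -3.649 2.17
endloop
endfacet
facet normal -0.795 0.081 -0.601
outer loop
vertex 2.358 -3.038 0.762
vertex 1.801 -3.551 1.43
vertex 1.949 -2.554 1.368
endloop
endfacet
facet normal 0.784 0.620 0.034
outer loop
vertex 2.358 -3.038 0.762
vertex 1.949 -2.554 1.368
vertex 2.779 -3.649 2.17
endloop
endfacet
facet normal -0.795 0.081 -0.601
outer loop
vertex 1.949 -2.554 1.368
vertex 1.801 -3.551 1.43
vertex 1.429 -2.821 2.02
endloop
endfacet
facet normal 0.373 0.715 0.591
outer loop
vertex 1.949 -2.554 1.368
vertex 1.429 -2.821 2.02
vertex 2.779 -3.649 2.17
endloop
endfacet
facet normal -0.795 0.080 -0.601
outer loop
vertex 1.429 -2.821 2.02
vertex 1.801 -3.551 1.43
vertex 1.189 -3.637 2.229
endloop
endfacet
facet normal 0.038 0.237 0.971
outer loop
vertex 1.429 -2.821 2.02
vertex 1.189 -3.637 2.229
vertex 2.779 -3.649 2.17
endloop
endfacet
facet normal -0.795 0.080 -0.601
outer loop
vertex 1.189 -3.637 2.229
vertex 1.801 -3.551 1.43
vertex 1.41 -4.389 1.836
endloop
endfacet
facet normal 0.030 -0.456 0.889
outer loop
vertex 1.189 -3.637 2.229
vertex 1.41 -4.389 1.836
vertex 2.779 -3.649 2.17
endloop
endfacet
facet normal -0.795 0.080 -0.601
outer loop
vertex 1.41 -4.389 1.836
vertex 1.801 -3.551 1.43
vertex 1.926 -4.509 1.138
endloop
endfacet
facet normal 0.355 -0.841 0.407
outer loop
vertex 1.41 -4.389 1.836
vertex 1.926 -4.509 1.138
vertex 2.779 -3.649 2.17
endloop
endfacet
facet normal -0.795 0.079 -0.601
outer loop
vertex 1.926 -4.509 1.138
vertex 1.801 -3.551 1.43
vertex 2.347 -3.908 0.66
endloop
endfacet
facet normal 0.770 -0.629 -0.112
outer loop
vertex 1.926 -4.509 1.138
vertex 2.347 -3.908 0.66
vertex 2.779 -3.649 2.17
endloop
endfacet

endsolid


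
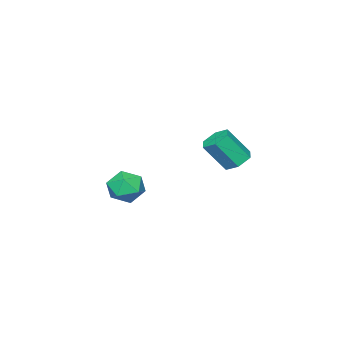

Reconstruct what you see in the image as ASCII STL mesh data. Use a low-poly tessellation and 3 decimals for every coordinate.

solid 
facet normal -0.895 0.384 0.227
outer loop
vertex -3.524 -2.812 -1.942
vertex -3.701 -3.458 -1.546
vertex -3.354 -2.863 -1.184
endloop
endfacet
facet normal -0.409 0.900 0.152
outer loop
vertex -3.524 -2.812 -1.942
vertex -3.354 -2.863 -1.184
vertex -2.842 -2.547 -1.677
endloop
endfacet
facet normal -0.134 0.852 -0.506
outer loop
vertex -3.524 -2.812 -1.942
vertex -2.842 -2.547 -1.677
vertex -2.872 -2.948 -2.344
endloop
endfacet
facet normal -0.453 0.306 -0.838
outer loop
vertex -3.524 -2.812 -1.942
vertex -2.872 -2.948 -2.344
vertex -3.403 -3.51 -2.262
endloop
endfacet
facet normal -0.923 0.017 -0.385
outer loop
vertex -3.524 -2.812 -1.942
vertex -3.403 -3.51 -2.262
vertex -3.701 -3.458 -1.546
endloop
endfacet
facet normal 0.117 0.776 0.619
outer loop
vertex -2.842 -2.547 -1.677
vertex -3.354 -2.863 -1.184
vertex -2.597 -3.03 -1.118
endloop
endfacet
facet normal -0.671 -0.058 0.739
outer loop
vertex -3.354 -2.863 -1.184
vertex -3.701 -3.458 -1.546
vertex -3.128 -3.592 -1.036
endloop
endfacet
facet normal -0.715 -0.652 -0.250
outer loop
vertex -3.701 -3.458 -1.546
vertex -3.403 -3.51 -2.262
vertex -3.158 -3.993 -1.703
endloop
endfacet
facet normal 0.045 -0.185 -0.982
outer loop
vertex -3.403 -3.51 -2.262
vertex -2.872 -2.948 -2.344
vertex -2.646 -3.677 -2.196
endloop
endfacet
facet normal 0.560 0.699 -0.445
outer loop
vertex -2.872 -2.948 -2.344
vertex -2.842 -2.547 -1.677
vertex -2.299 -3.082 -1.834
endloop
endfacet
facet normal 0.453 -0.306 0.838
outer loop
vertex -2.476 -3.728 -1.438
vertex -2.597 -3.03 -1.118
vertex -3.128 -3.592 -1.036
endloop
endfacet
facet normal 0.134 -0.852 0.506
outer loop
vertex -2.476 -3.728 -1.438
vertex -3.128 -3.592 -1.036
vertex -3.158 -3.993 -1.703
endloop
endfacet
facet normal 0.409 -0.900 -0.152
outer loop
vertex -2.476 -3.728 -1.438
vertex -3.158 -3.993 -1.703
vertex -2.646 -3.677 -2.196
endloop
endfacet
facet normal 0.895 -0.384 -0.227
outer loop
vertex -2.476 -3.728 -1.438
vertex -2.646 -3.677 -2.196
vertex -2.299 -3.082 -1.834
endloop
endfacet
facet normal 0.923 -0.017 0.385
outer loop
vertex -2.476 -3.728 -1.438
vertex -2.299 -3.082 -1.834
vertex -2.597 -3.03 -1.118
endloop
endfacet
facet normal -0.045 0.185 0.982
outer loop
vertex -3.128 -3.592 -1.036
vertex -2.597 -3.03 -1.118
vertex -3.354 -2.863 -1.184
endloop
endfacet
facet normal -0.560 -0.699 0.445
outer loop
vertex -3.158 -3.993 -1.703
vertex -3.128 -3.592 -1.036
vertex -3.701 -3.458 -1.546
endloop
endfacet
facet normal -0.117 -0.776 -0.619
outer loop
vertex -2.646 -3.677 -2.196
vertex -3.158 -3.993 -1.703
vertex -3.403 -3.51 -2.262
endloop
endfacet
facet normal 0.671 0.058 -0.739
outer loop
vertex -2.299 -3.082 -1.834
vertex -2.646 -3.677 -2.196
vertex -2.872 -2.948 -2.344
endloop
endfacet
facet normal 0.715 0.652 0.250
outer loop
vertex -2.597 -3.03 -1.118
vertex -2.299 -3.082 -1.834
vertex -2.842 -2.547 -1.677
endloop
endfacet
facet normal -0.399 0.437 -0.806
outer loop
vertex -3.064 1.611 0.618
vertex -3.521 1.256 0.652
vertex -3.528 1.765 0.931
endloop
endfacet
facet normal 0.449 0.860 0.243
outer loop
vertex -3.064 1.611 0.618
vertex -3.528 1.765 0.931
vertex -2.541 1.039 1.674
endloop
endfacet
facet normal 0.448 0.860 0.244
outer loop
vertex -2.541 1.039 1.674
vertex -3.528 1.765 0.931
vertex -3.005 1.192 1.987
endloop
endfacet
facet normal 0.399 -0.438 0.806
outer loop
vertex -2.541 1.039 1.674
vertex -3.005 1.192 1.987
vertex -2.999 0.684 1.708
endloop
endfacet
facet normal -0.399 0.437 -0.806
outer loop
vertex -3.528 1.765 0.931
vertex -3.521 1.256 0.652
vertex -3.985 1.41 0.965
endloop
endfacet
facet normal -0.468 0.659 0.589
outer loop
vertex -3.528 1.765 0.931
vertex -3.985 1.41 0.965
vertex -3.005 1.192 1.987
endloop
endfacet
facet normal -0.467 0.659 0.589
outer loop
vertex -3.005 1.192 1.987
vertex -3.985 1.41 0.965
vertex -3.463 0.837 2.021
endloop
endfacet
facet normal 0.399 -0.438 0.806
outer loop
vertex -3.005 1.192 1.987
vertex -3.463 0.837 2.021
vertex -2.999 0.684 1.708
endloop
endfacet
facet normal -0.399 0.437 -0.806
outer loop
vertex -3.985 1.41 0.965
vertex -3.521 1.256 0.652
vertex -3.979 0.901 0.686
endloop
endfacet
facet normal -0.917 -0.200 0.345
outer loop
vertex -3.985 1.41 0.965
vertex -3.979 0.901 0.686
vertex -3.463 0.837 2.021
endloop
endfacet
facet normal -0.917 -0.202 0.345
outer loop
vertex -3.463 0.837 2.021
vertex -3.979 0.901 0.686
vertex -3.456 0.329 1.742
endloop
endfacet
facet normal 0.399 -0.437 0.806
outer loop
vertex -3.463 0.837 2.021
vertex -3.456 0.329 1.742
vertex -2.999 0.684 1.708
endloop
endfacet
facet normal -0.399 0.438 -0.806
outer loop
vertex -3.979 0.901 0.686
vertex -3.521 1.256 0.652
vertex -3.515 0.748 0.373
endloop
endfacet
facet normal -0.448 -0.860 -0.244
outer loop
vertex -3.979 0.901 0.686
vertex -3.515 0.748 0.373
vertex -3.456 0.329 1.742
endloop
endfacet
facet normal -0.450 -0.859 -0.244
outer loop
vertex -3.456 0.329 1.742
vertex -3.515 0.748 0.373
vertex -2.992 0.175 1.429
endloop
endfacet
facet normal 0.399 -0.437 0.806
outer loop
vertex -3.456 0.329 1.742
vertex -2.992 0.175 1.429
vertex -2.999 0.684 1.708
endloop
endfacet
facet normal -0.399 0.438 -0.806
outer loop
vertex -3.515 0.748 0.373
vertex -3.521 1.256 0.652
vertex -3.057 1.103 0.339
endloop
endfacet
facet normal 0.467 -0.659 -0.589
outer loop
vertex -3.515 0.748 0.373
vertex -3.057 1.103 0.339
vertex -2.992 0.175 1.429
endloop
endfacet
facet normal 0.468 -0.659 -0.589
outer loop
vertex -2.992 0.175 1.429
vertex -3.057 1.103 0.339
vertex -2.535 0.53 1.395
endloop
endfacet
facet normal 0.399 -0.437 0.806
outer loop
vertex -2.992 0.175 1.429
vertex -2.535 0.53 1.395
vertex -2.999 0.684 1.708
endloop
endfacet
facet normal -0.399 0.437 -0.806
outer loop
vertex -3.057 1.103 0.339
vertex -3.521 1.256 0.652
vertex -3.064 1.611 0.618
endloop
endfacet
facet normal 0.917 0.202 -0.344
outer loop
vertex -3.057 1.103 0.339
vertex -3.064 1.611 0.618
vertex -2.535 0.53 1.395
endloop
endfacet
facet normal 0.917 0.200 -0.346
outer loop
vertex -2.535 0.53 1.395
vertex -3.064 1.611 0.618
vertex -2.541 1.039 1.674
endloop
endfacet
facet normal 0.399 -0.437 0.806
outer loop
vertex -2.535 0.53 1.395
vertex -2.541 1.039 1.674
vertex -2.999 0.684 1.708
endloop
endfacet

endsolid


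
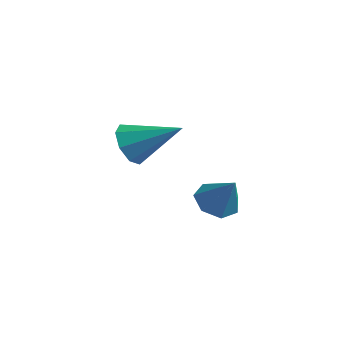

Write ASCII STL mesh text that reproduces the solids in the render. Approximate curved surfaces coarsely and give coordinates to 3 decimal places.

solid 
facet normal -0.773 -0.420 -0.476
outer loop
vertex -0.149 2.091 1.005
vertex -0.59 2.588 1.282
vertex -0.193 2.537 0.683
endloop
endfacet
facet normal 0.875 -0.224 -0.430
outer loop
vertex -0.149 2.091 1.005
vertex -0.193 2.537 0.683
vertex 0.67 3.272 2.058
endloop
endfacet
facet normal -0.772 -0.420 -0.476
outer loop
vertex -0.193 2.537 0.683
vertex -0.59 2.588 1.282
vertex -0.47 3.012 0.713
endloop
endfacet
facet normal 0.651 0.420 -0.633
outer loop
vertex -0.193 2.537 0.683
vertex -0.47 3.012 0.713
vertex 0.67 3.272 2.058
endloop
endfacet
facet normal -0.773 -0.420 -0.476
outer loop
vertex -0.47 3.012 0.713
vertex -0.59 2.588 1.282
vertex -0.817 3.239 1.076
endloop
endfacet
facet normal 0.217 0.907 -0.360
outer loop
vertex -0.47 3.012 0.713
vertex -0.817 3.239 1.076
vertex 0.67 3.272 2.058
endloop
endfacet
facet normal -0.773 -0.420 -0.475
outer loop
vertex -0.817 3.239 1.076
vertex -0.59 2.588 1.282
vertex -1.031 3.085 1.56
endloop
endfacet
facet normal -0.172 0.958 0.229
outer loop
vertex -0.817 3.239 1.076
vertex -1.031 3.085 1.56
vertex 0.67 3.272 2.058
endloop
endfacet
facet normal -0.773 -0.420 -0.475
outer loop
vertex -1.031 3.085 1.56
vertex -0.59 2.588 1.282
vertex -0.986 2.639 1.881
endloop
endfacet
facet normal -0.291 0.539 0.790
outer loop
vertex -1.031 3.085 1.56
vertex -0.986 2.639 1.881
vertex 0.67 3.272 2.058
endloop
endfacet
facet normal -0.774 -0.419 -0.476
outer loop
vertex -0.986 2.639 1.881
vertex -0.59 2.588 1.282
vertex -0.71 2.163 1.851
endloop
endfacet
facet normal -0.067 -0.102 0.993
outer loop
vertex -0.986 2.639 1.881
vertex -0.71 2.163 1.851
vertex 0.67 3.272 2.058
endloop
endfacet
facet normal -0.773 -0.420 -0.476
outer loop
vertex -0.71 2.163 1.851
vertex -0.59 2.588 1.282
vertex -0.363 1.936 1.488
endloop
endfacet
facet normal 0.366 -0.590 0.719
outer loop
vertex -0.71 2.163 1.851
vertex -0.363 1.936 1.488
vertex 0.67 3.272 2.058
endloop
endfacet
facet normal -0.772 -0.420 -0.477
outer loop
vertex -0.363 1.936 1.488
vertex -0.59 2.588 1.282
vertex -0.149 2.091 1.005
endloop
endfacet
facet normal 0.757 -0.641 0.130
outer loop
vertex -0.363 1.936 1.488
vertex -0.149 2.091 1.005
vertex 0.67 3.272 2.058
endloop
endfacet
facet normal -0.582 0.069 -0.810
outer loop
vertex 3.083 1.966 0.117
vertex 2.649 2.31 0.458
vertex 3.155 2.526 0.113
endloop
endfacet
facet normal 0.980 -0.127 -0.150
outer loop
vertex 3.083 1.966 0.117
vertex 3.155 2.526 0.113
vertex 3.311 2.23 1.382
endloop
endfacet
facet normal -0.582 0.070 -0.810
outer loop
vertex 3.155 2.526 0.113
vertex 2.649 2.31 0.458
vertex 2.846 2.922 0.369
endloop
endfacet
facet normal 0.800 0.598 0.041
outer loop
vertex 3.155 2.526 0.113
vertex 2.846 2.922 0.369
vertex 3.311 2.23 1.382
endloop
endfacet
facet normal -0.581 0.069 -0.811
outer loop
vertex 2.846 2.922 0.369
vertex 2.649 2.31 0.458
vertex 2.388 2.858 0.692
endloop
endfacet
facet normal 0.220 0.850 0.480
outer loop
vertex 2.846 2.922 0.369
vertex 2.388 2.858 0.692
vertex 3.311 2.23 1.382
endloop
endfacet
facet normal -0.581 0.069 -0.811
outer loop
vertex 2.388 2.858 0.692
vertex 2.649 2.31 0.458
vertex 2.126 2.38 0.839
endloop
endfacet
facet normal -0.328 0.437 0.837
outer loop
vertex 2.388 2.858 0.692
vertex 2.126 2.38 0.839
vertex 3.311 2.23 1.382
endloop
endfacet
facet normal -0.581 0.069 -0.811
outer loop
vertex 2.126 2.38 0.839
vertex 2.649 2.31 0.458
vertex 2.258 1.85 0.699
endloop
endfacet
facet normal -0.427 -0.329 0.842
outer loop
vertex 2.126 2.38 0.839
vertex 2.258 1.85 0.699
vertex 3.311 2.23 1.382
endloop
endfacet
facet normal -0.582 0.070 -0.810
outer loop
vertex 2.258 1.85 0.699
vertex 2.649 2.31 0.458
vertex 2.683 1.666 0.378
endloop
endfacet
facet normal -0.005 -0.870 0.492
outer loop
vertex 2.258 1.85 0.699
vertex 2.683 1.666 0.378
vertex 3.311 2.23 1.382
endloop
endfacet
facet normal -0.581 0.070 -0.811
outer loop
vertex 2.683 1.666 0.378
vertex 2.649 2.31 0.458
vertex 3.083 1.966 0.117
endloop
endfacet
facet normal 0.620 -0.783 0.051
outer loop
vertex 2.683 1.666 0.378
vertex 3.083 1.966 0.117
vertex 3.311 2.23 1.382
endloop
endfacet

endsolid


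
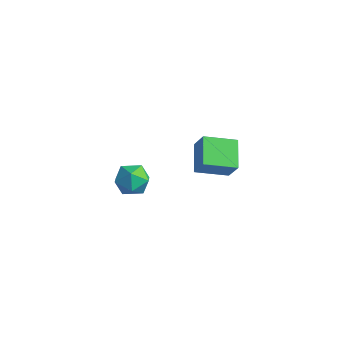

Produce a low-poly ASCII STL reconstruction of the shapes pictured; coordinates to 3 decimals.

solid 
facet normal -0.178 0.102 0.979
outer loop
vertex -0.508 -1.128 3.504
vertex -1.111 -1.771 3.461
vertex -0.268 -1.967 3.635
endloop
endfacet
facet normal 0.498 0.271 0.824
outer loop
vertex -0.508 -1.128 3.504
vertex -0.268 -1.967 3.635
vertex 0.242 -1.432 3.151
endloop
endfacet
facet normal 0.488 0.801 0.346
outer loop
vertex -0.508 -1.128 3.504
vertex 0.242 -1.432 3.151
vertex -0.286 -0.906 2.678
endloop
endfacet
facet normal -0.192 0.959 0.206
outer loop
vertex -0.508 -1.128 3.504
vertex -0.286 -0.906 2.678
vertex -1.123 -1.115 2.87
endloop
endfacet
facet normal -0.605 0.527 0.597
outer loop
vertex -0.508 -1.128 3.504
vertex -1.123 -1.115 2.87
vertex -1.111 -1.771 3.461
endloop
endfacet
facet normal 0.802 -0.296 0.518
outer loop
vertex 0.242 -1.432 3.151
vertex -0.268 -1.967 3.635
vertex 0.103 -2.265 2.89
endloop
endfacet
facet normal -0.291 -0.570 0.768
outer loop
vertex -0.268 -1.967 3.635
vertex -1.111 -1.771 3.461
vertex -0.734 -2.474 3.082
endloop
endfacet
facet normal -0.982 0.117 0.150
outer loop
vertex -1.111 -1.771 3.461
vertex -1.123 -1.115 2.87
vertex -1.262 -1.948 2.609
endloop
endfacet
facet normal -0.315 0.817 -0.483
outer loop
vertex -1.123 -1.115 2.87
vertex -0.286 -0.906 2.678
vertex -0.752 -1.413 2.125
endloop
endfacet
facet normal 0.788 0.560 -0.256
outer loop
vertex -0.286 -0.906 2.678
vertex 0.242 -1.432 3.151
vertex 0.091 -1.609 2.299
endloop
endfacet
facet normal 0.192 -0.959 -0.206
outer loop
vertex -0.512 -2.252 2.256
vertex 0.103 -2.265 2.89
vertex -0.734 -2.474 3.082
endloop
endfacet
facet normal -0.488 -0.801 -0.346
outer loop
vertex -0.512 -2.252 2.256
vertex -0.734 -2.474 3.082
vertex -1.262 -1.948 2.609
endloop
endfacet
facet normal -0.498 -0.271 -0.824
outer loop
vertex -0.512 -2.252 2.256
vertex -1.262 -1.948 2.609
vertex -0.752 -1.413 2.125
endloop
endfacet
facet normal 0.178 -0.102 -0.979
outer loop
vertex -0.512 -2.252 2.256
vertex -0.752 -1.413 2.125
vertex 0.091 -1.609 2.299
endloop
endfacet
facet normal 0.605 -0.527 -0.597
outer loop
vertex -0.512 -2.252 2.256
vertex 0.091 -1.609 2.299
vertex 0.103 -2.265 2.89
endloop
endfacet
facet normal 0.315 -0.817 0.483
outer loop
vertex -0.734 -2.474 3.082
vertex 0.103 -2.265 2.89
vertex -0.268 -1.967 3.635
endloop
endfacet
facet normal -0.788 -0.560 0.256
outer loop
vertex -1.262 -1.948 2.609
vertex -0.734 -2.474 3.082
vertex -1.111 -1.771 3.461
endloop
endfacet
facet normal -0.802 0.296 -0.518
outer loop
vertex -0.752 -1.413 2.125
vertex -1.262 -1.948 2.609
vertex -1.123 -1.115 2.87
endloop
endfacet
facet normal 0.291 0.570 -0.768
outer loop
vertex 0.091 -1.609 2.299
vertex -0.752 -1.413 2.125
vertex -0.286 -0.906 2.678
endloop
endfacet
facet normal 0.982 -0.117 -0.150
outer loop
vertex 0.103 -2.265 2.89
vertex 0.091 -1.609 2.299
vertex 0.242 -1.432 3.151
endloop
endfacet
facet normal -0.528 0.080 -0.846
outer loop
vertex -2.109 3.567 0.925
vertex -1.181 4.839 0.467
vertex -1.114 2.584 0.211
endloop
endfacet
facet normal -0.566 -0.776 0.279
outer loop
vertex -0.439 2.481 1.293
vertex -2.109 3.567 0.925
vertex -1.114 2.584 0.211
endloop
endfacet
facet normal -0.528 0.080 -0.846
outer loop
vertex -1.114 2.584 0.211
vertex -1.181 4.839 0.467
vertex -0.186 3.856 -0.247
endloop
endfacet
facet normal 0.634 -0.626 -0.455
outer loop
vertex -0.186 3.856 -0.247
vertex -0.439 2.481 1.293
vertex -1.114 2.584 0.211
endloop
endfacet
facet normal -0.634 0.626 0.455
outer loop
vertex -2.109 3.567 0.925
vertex -0.506 4.736 1.549
vertex -1.181 4.839 0.467
endloop
endfacet
facet normal -0.566 -0.776 0.279
outer loop
vertex -1.434 3.464 2.007
vertex -2.109 3.567 0.925
vertex -0.439 2.481 1.293
endloop
endfacet
facet normal -0.634 0.626 0.455
outer loop
vertex -1.434 3.464 2.007
vertex -0.506 4.736 1.549
vertex -2.109 3.567 0.925
endloop
endfacet
facet normal 0.566 0.776 -0.279
outer loop
vertex -1.181 4.839 0.467
vertex -0.506 4.736 1.549
vertex -0.186 3.856 -0.247
endloop
endfacet
facet normal 0.634 -0.626 -0.455
outer loop
vertex 0.489 3.753 0.835
vertex -0.439 2.481 1.293
vertex -0.186 3.856 -0.247
endloop
endfacet
facet normal 0.566 0.776 -0.279
outer loop
vertex -0.186 3.856 -0.247
vertex -0.506 4.736 1.549
vertex 0.489 3.753 0.835
endloop
endfacet
facet normal 0.528 -0.080 0.846
outer loop
vertex 0.489 3.753 0.835
vertex -1.434 3.464 2.007
vertex -0.439 2.481 1.293
endloop
endfacet
facet normal 0.528 -0.080 0.846
outer loop
vertex -0.506 4.736 1.549
vertex -1.434 3.464 2.007
vertex 0.489 3.753 0.835
endloop
endfacet

endsolid
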